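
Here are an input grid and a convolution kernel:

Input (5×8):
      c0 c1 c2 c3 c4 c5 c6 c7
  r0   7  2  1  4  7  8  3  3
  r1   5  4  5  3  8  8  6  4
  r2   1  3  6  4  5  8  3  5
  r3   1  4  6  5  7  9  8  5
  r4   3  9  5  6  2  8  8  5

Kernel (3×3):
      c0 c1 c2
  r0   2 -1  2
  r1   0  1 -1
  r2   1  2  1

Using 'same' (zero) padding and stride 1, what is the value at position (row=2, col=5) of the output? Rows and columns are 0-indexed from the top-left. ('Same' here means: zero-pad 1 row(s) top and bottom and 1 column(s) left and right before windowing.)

The receptive field on the zero-padded input at this output position is [8 8 6 / 5 8 3 / 7 9 8]. Elementwise product with the kernel and sum: 8·2 + 8·-1 + 6·2 + 8·1 + 3·-1 + 7·1 + 9·2 + 8·1.

58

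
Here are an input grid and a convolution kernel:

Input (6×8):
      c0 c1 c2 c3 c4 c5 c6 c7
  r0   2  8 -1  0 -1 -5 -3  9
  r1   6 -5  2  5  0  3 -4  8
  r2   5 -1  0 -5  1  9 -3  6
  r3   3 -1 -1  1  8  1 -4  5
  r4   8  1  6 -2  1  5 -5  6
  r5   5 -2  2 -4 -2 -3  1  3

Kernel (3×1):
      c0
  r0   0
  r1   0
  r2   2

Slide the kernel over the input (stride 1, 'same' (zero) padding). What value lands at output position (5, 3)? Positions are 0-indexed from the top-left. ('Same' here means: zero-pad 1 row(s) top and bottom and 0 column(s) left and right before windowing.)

0

The receptive field on the zero-padded input at this output position is [-2 / -4 / 0]. Elementwise product with the kernel and sum: 0·2.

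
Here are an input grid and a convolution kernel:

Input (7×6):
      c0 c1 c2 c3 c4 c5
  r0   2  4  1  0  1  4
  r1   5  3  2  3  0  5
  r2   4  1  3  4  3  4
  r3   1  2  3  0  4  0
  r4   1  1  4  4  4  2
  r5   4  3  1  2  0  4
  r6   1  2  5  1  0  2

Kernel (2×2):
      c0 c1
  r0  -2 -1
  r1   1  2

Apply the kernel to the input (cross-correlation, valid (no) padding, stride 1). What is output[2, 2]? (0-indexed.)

-7

The receptive field on the input at this output position is [3 4 / 3 0]. Elementwise product with the kernel and sum: 3·-2 + 4·-1 + 3·1 + 0·2.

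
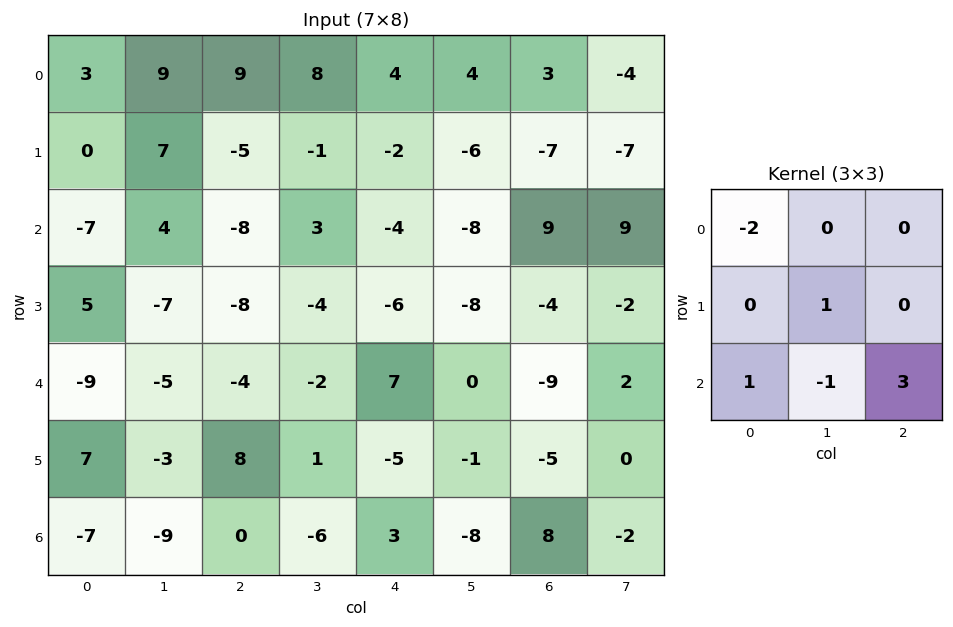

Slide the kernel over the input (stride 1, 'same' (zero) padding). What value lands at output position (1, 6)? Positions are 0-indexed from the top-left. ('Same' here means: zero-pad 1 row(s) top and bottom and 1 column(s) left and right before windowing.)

The receptive field on the zero-padded input at this output position is [4 3 -4 / -6 -7 -7 / -8 9 9]. Elementwise product with the kernel and sum: 4·-2 + -7·1 + -8·1 + 9·-1 + 9·3.

-5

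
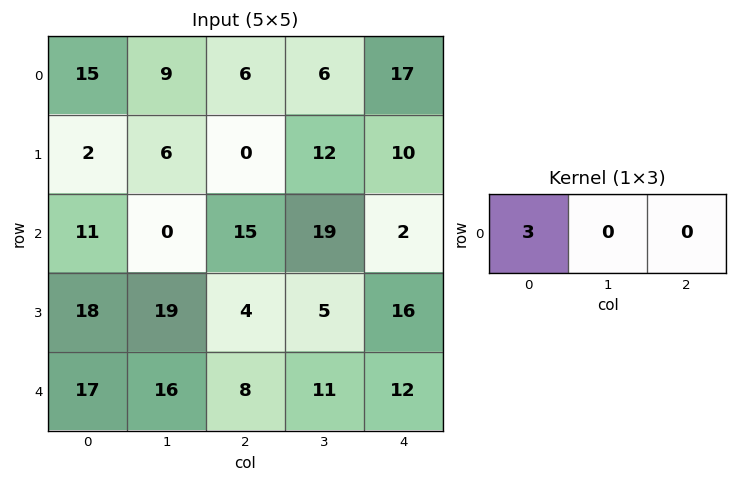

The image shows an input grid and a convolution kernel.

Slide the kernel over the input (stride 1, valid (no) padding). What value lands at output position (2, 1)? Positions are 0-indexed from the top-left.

The receptive field on the input at this output position is [0 15 19]. Elementwise product with the kernel and sum: 0·3.

0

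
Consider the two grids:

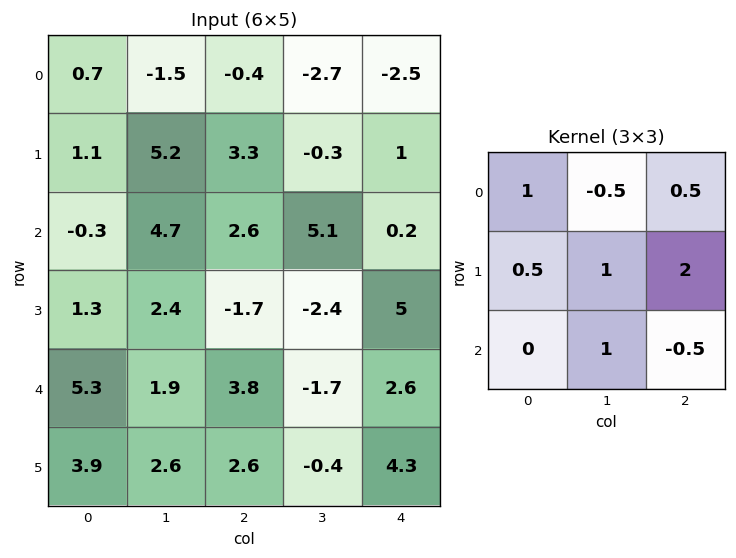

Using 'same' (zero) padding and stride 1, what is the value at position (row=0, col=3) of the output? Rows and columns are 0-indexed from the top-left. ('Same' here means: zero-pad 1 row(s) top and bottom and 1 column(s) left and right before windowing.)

The receptive field on the zero-padded input at this output position is [0 0 0 / -0.4 -2.7 -2.5 / 3.3 -0.3 1]. Elementwise product with the kernel and sum: 0·1 + 0·-0.5 + 0·0.5 + -0.4·0.5 + -2.7·1 + -2.5·2 + -0.3·1 + 1·-0.5.

-8.7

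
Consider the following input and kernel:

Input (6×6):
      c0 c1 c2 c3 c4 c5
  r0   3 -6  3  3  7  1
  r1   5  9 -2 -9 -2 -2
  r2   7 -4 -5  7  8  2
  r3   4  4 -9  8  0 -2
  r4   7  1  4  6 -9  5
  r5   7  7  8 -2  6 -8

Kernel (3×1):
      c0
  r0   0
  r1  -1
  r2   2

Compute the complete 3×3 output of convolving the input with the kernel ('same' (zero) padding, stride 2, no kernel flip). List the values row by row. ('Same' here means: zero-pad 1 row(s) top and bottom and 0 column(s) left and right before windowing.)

Output[0,0]: The receptive field on the zero-padded input at this output position is [0 / 3 / 5]. Elementwise product with the kernel and sum: 3·-1 + 5·2.

7 -7 -11
1 -13 -8
7 12 21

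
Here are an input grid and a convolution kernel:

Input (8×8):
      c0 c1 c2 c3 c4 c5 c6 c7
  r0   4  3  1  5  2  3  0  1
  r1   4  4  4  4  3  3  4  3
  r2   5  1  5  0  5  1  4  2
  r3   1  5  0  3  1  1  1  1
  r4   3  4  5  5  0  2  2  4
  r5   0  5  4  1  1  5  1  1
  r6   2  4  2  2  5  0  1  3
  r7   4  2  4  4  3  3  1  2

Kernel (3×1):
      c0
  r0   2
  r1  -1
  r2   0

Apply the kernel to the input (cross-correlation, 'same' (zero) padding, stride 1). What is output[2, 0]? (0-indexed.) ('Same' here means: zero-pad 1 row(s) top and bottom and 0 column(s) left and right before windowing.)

The receptive field on the zero-padded input at this output position is [4 / 5 / 1]. Elementwise product with the kernel and sum: 4·2 + 5·-1.

3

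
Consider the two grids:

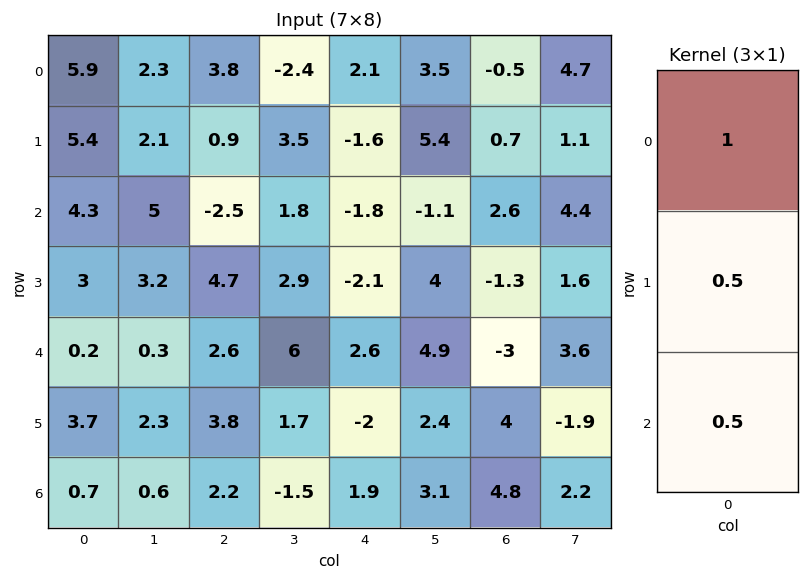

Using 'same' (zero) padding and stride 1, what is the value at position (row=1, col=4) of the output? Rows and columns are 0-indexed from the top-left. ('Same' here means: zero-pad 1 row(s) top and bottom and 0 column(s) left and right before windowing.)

The receptive field on the zero-padded input at this output position is [2.1 / -1.6 / -1.8]. Elementwise product with the kernel and sum: 2.1·1 + -1.6·0.5 + -1.8·0.5.

0.4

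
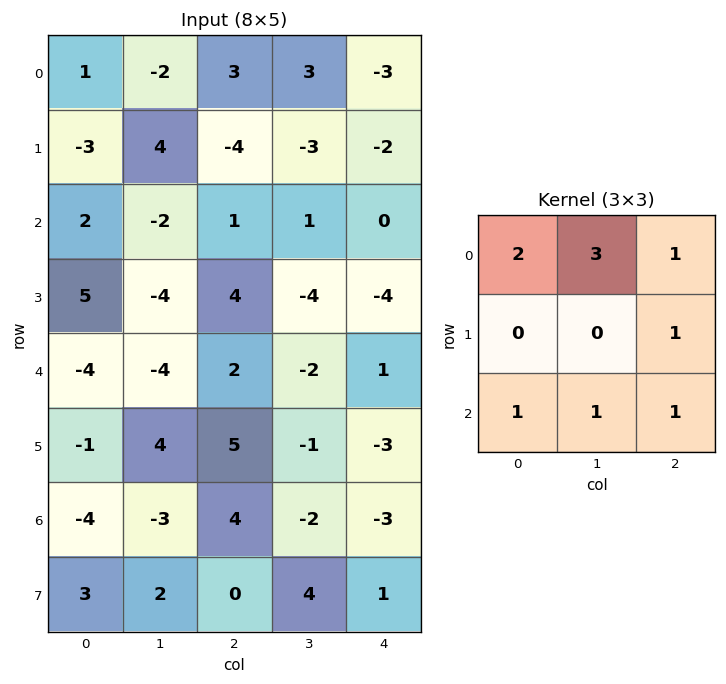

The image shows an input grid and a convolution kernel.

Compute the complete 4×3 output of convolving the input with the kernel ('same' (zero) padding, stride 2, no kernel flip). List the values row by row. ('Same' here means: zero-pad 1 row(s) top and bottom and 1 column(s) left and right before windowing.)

Output[0,0]: The receptive field on the zero-padded input at this output position is [0 0 0 / 0 1 -2 / 0 -3 4]. Elementwise product with the kernel and sum: 0·2 + 0·3 + 0·1 + -2·1 + 0·1 + -3·1 + 4·1.

-1 0 -5
-6 -10 -20
10 6 -24
3 26 -6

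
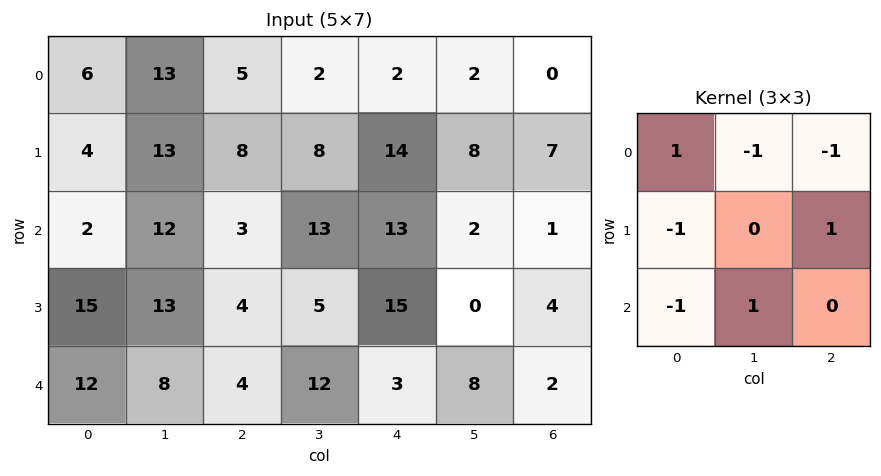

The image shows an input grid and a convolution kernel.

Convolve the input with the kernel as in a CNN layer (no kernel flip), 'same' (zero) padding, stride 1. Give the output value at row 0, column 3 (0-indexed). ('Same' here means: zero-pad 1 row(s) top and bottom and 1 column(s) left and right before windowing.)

-3

The receptive field on the zero-padded input at this output position is [0 0 0 / 5 2 2 / 8 8 14]. Elementwise product with the kernel and sum: 0·1 + 0·-1 + 0·-1 + 5·-1 + 2·1 + 8·-1 + 8·1.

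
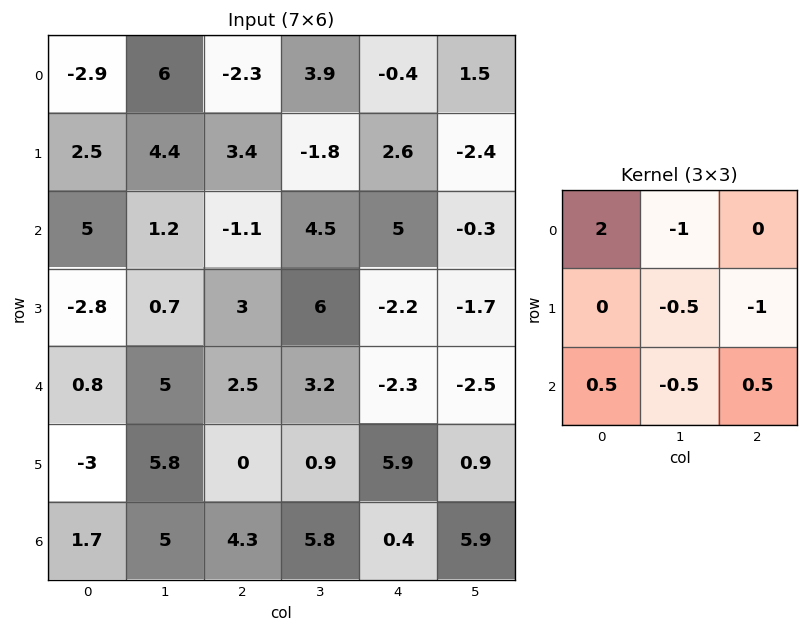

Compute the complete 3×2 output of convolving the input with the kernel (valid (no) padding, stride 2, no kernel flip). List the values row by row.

Output[0,0]: The receptive field on the input at this output position is [-2.9 6 -2.3 / 2.5 4.4 3.4 / 5 1.2 -1.1]. Elementwise product with the kernel and sum: -2.9·2 + 6·-1 + 4.4·-0.5 + 3.4·-1 + 5·0.5 + 1.2·-0.5 + -1.1·0.5.

-16.05 -10.5
4.6 -9
-5.8 -5.1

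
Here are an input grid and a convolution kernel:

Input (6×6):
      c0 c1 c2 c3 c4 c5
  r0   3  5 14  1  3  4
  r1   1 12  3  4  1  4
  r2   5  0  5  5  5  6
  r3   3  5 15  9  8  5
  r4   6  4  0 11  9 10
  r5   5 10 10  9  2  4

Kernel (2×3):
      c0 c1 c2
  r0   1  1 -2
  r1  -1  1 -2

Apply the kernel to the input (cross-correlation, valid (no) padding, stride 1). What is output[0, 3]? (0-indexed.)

The receptive field on the input at this output position is [1 3 4 / 4 1 4]. Elementwise product with the kernel and sum: 1·1 + 3·1 + 4·-2 + 4·-1 + 1·1 + 4·-2.

-15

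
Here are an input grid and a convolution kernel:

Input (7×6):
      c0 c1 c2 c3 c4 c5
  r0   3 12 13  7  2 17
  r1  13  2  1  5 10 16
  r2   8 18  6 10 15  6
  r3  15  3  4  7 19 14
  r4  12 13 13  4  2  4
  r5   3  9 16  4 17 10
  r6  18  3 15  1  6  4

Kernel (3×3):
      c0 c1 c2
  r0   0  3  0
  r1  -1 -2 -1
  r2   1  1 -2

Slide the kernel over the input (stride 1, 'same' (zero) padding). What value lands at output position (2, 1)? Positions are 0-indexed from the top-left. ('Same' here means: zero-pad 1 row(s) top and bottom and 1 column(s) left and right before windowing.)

-34

The receptive field on the zero-padded input at this output position is [13 2 1 / 8 18 6 / 15 3 4]. Elementwise product with the kernel and sum: 2·3 + 8·-1 + 18·-2 + 6·-1 + 15·1 + 3·1 + 4·-2.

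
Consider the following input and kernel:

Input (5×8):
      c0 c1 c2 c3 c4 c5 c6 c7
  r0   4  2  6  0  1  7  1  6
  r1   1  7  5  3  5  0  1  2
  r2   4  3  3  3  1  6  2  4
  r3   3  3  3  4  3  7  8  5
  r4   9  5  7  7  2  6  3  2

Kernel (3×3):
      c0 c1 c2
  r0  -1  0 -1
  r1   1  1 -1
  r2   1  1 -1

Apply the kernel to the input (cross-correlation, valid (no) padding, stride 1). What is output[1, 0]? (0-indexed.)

1

The receptive field on the input at this output position is [1 7 5 / 4 3 3 / 3 3 3]. Elementwise product with the kernel and sum: 1·-1 + 5·-1 + 4·1 + 3·1 + 3·-1 + 3·1 + 3·1 + 3·-1.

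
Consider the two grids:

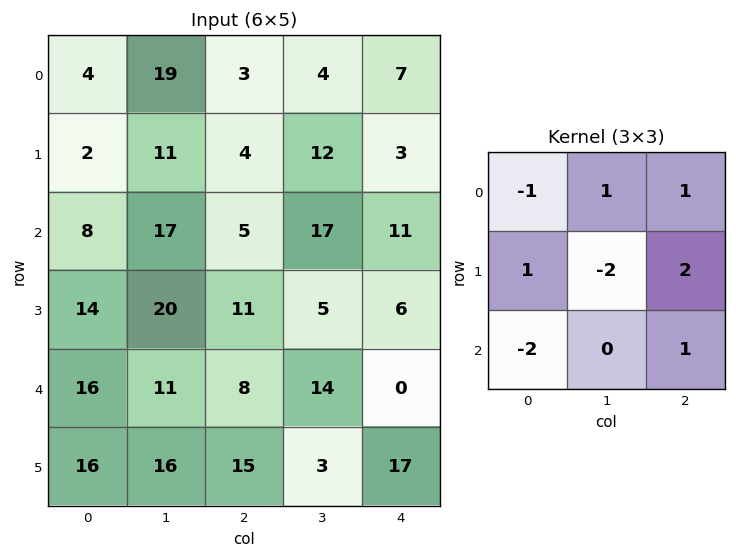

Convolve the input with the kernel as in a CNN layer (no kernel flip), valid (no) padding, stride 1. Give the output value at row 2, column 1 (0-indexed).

The receptive field on the input at this output position is [17 5 17 / 20 11 5 / 11 8 14]. Elementwise product with the kernel and sum: 17·-1 + 5·1 + 17·1 + 20·1 + 11·-2 + 5·2 + 11·-2 + 14·1.

5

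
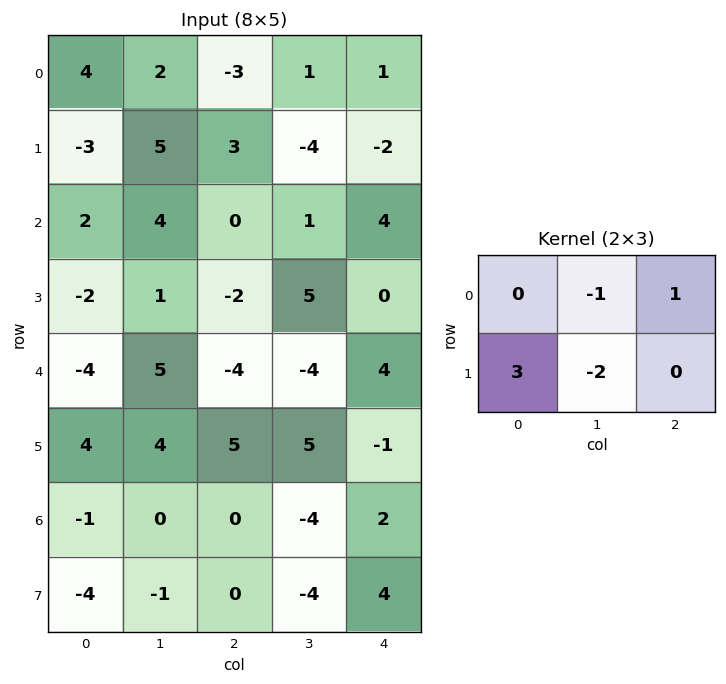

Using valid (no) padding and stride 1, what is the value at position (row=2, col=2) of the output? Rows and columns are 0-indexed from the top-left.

The receptive field on the input at this output position is [0 1 4 / -2 5 0]. Elementwise product with the kernel and sum: 1·-1 + 4·1 + -2·3 + 5·-2.

-13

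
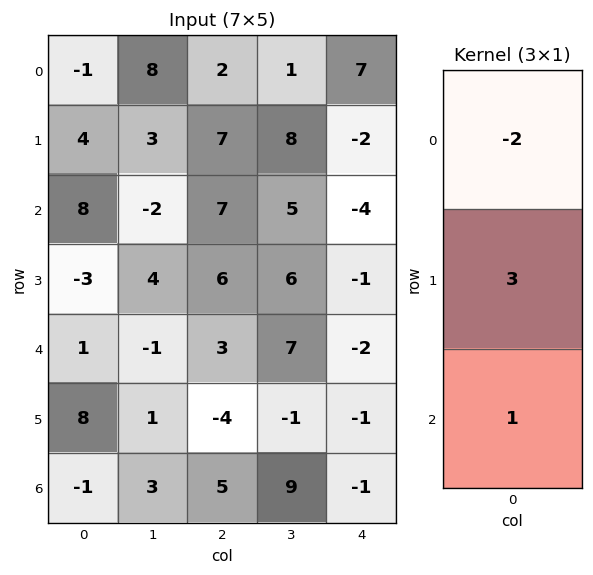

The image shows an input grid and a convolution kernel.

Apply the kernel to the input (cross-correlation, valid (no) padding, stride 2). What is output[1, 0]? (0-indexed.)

-24

The receptive field on the input at this output position is [8 / -3 / 1]. Elementwise product with the kernel and sum: 8·-2 + -3·3 + 1·1.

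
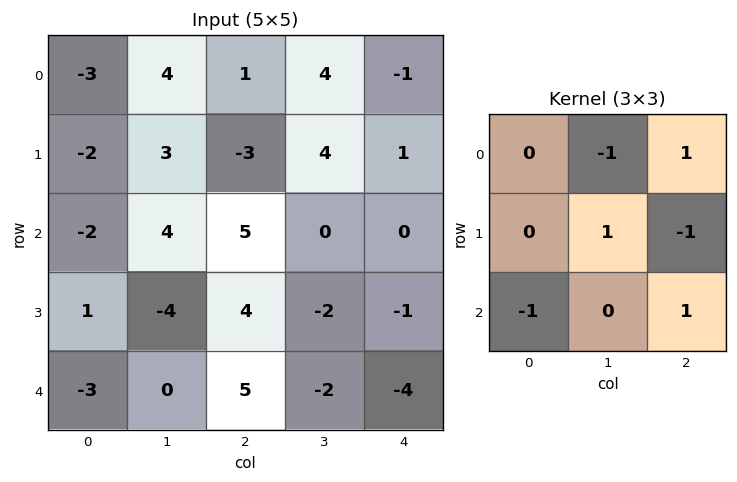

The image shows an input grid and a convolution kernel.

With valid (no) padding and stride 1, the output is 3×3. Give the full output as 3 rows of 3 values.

10 -8 -7
-4 14 -8
1 -1 -10

Output[0,0]: The receptive field on the input at this output position is [-3 4 1 / -2 3 -3 / -2 4 5]. Elementwise product with the kernel and sum: 4·-1 + 1·1 + 3·1 + -3·-1 + -2·-1 + 5·1.
Output[0,1]: The receptive field on the input at this output position is [4 1 4 / 3 -3 4 / 4 5 0]. Elementwise product with the kernel and sum: 1·-1 + 4·1 + -3·1 + 4·-1 + 4·-1 + 0·1.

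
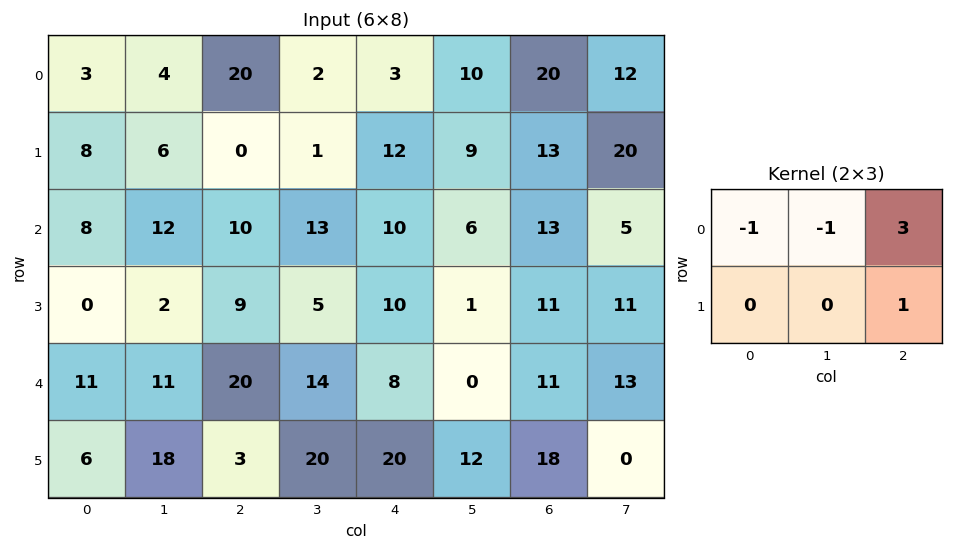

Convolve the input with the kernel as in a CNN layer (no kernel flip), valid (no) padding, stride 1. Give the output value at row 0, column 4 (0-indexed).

60

The receptive field on the input at this output position is [3 10 20 / 12 9 13]. Elementwise product with the kernel and sum: 3·-1 + 10·-1 + 20·3 + 13·1.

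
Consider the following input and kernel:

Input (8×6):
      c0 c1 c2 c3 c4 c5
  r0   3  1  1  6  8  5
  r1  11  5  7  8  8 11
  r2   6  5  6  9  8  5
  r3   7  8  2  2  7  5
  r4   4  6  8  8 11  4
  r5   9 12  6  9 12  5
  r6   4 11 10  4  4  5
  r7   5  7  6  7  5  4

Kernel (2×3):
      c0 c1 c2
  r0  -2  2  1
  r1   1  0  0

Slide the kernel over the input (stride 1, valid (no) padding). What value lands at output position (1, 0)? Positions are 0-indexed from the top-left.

The receptive field on the input at this output position is [11 5 7 / 6 5 6]. Elementwise product with the kernel and sum: 11·-2 + 5·2 + 7·1 + 6·1.

1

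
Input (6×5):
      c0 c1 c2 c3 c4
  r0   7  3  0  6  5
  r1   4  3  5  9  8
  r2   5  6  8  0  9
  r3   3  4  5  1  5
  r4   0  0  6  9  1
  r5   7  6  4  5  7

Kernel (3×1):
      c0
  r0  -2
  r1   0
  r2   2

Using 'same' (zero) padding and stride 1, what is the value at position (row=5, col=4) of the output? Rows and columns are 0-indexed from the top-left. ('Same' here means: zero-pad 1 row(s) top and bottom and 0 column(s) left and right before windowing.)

-2

The receptive field on the zero-padded input at this output position is [1 / 7 / 0]. Elementwise product with the kernel and sum: 1·-2 + 0·2.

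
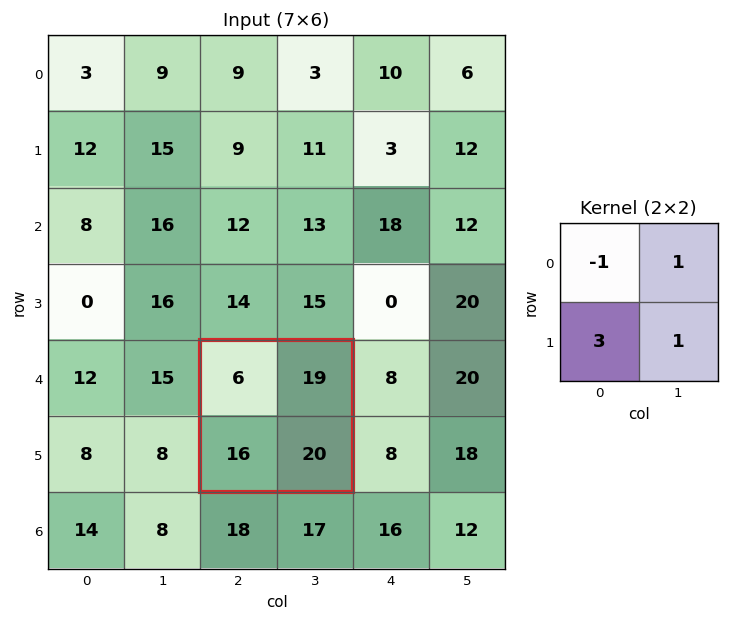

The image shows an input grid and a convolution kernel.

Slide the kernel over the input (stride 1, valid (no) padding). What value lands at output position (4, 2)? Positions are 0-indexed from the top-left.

81

The receptive field on the input at this output position is [6 19 / 16 20]. Elementwise product with the kernel and sum: 6·-1 + 19·1 + 16·3 + 20·1.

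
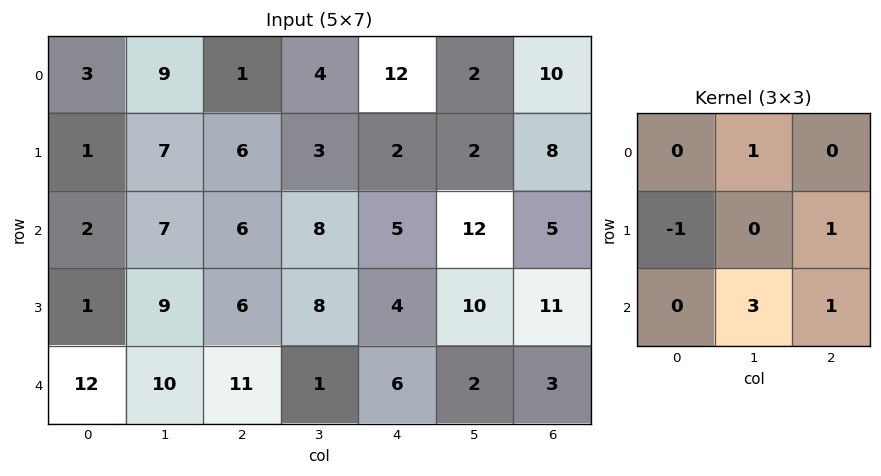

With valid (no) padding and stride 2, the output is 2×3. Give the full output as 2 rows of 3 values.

Output[0,0]: The receptive field on the input at this output position is [3 9 1 / 1 7 6 / 2 7 6]. Elementwise product with the kernel and sum: 9·1 + 1·-1 + 6·1 + 7·3 + 6·1.

41 29 49
53 15 28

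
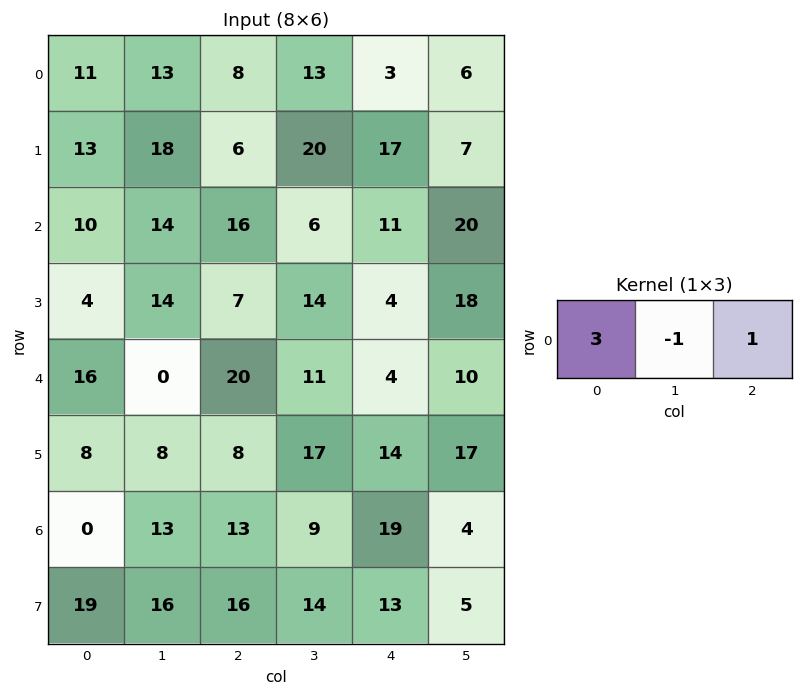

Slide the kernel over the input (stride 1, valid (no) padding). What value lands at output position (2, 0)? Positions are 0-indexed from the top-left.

The receptive field on the input at this output position is [10 14 16]. Elementwise product with the kernel and sum: 10·3 + 14·-1 + 16·1.

32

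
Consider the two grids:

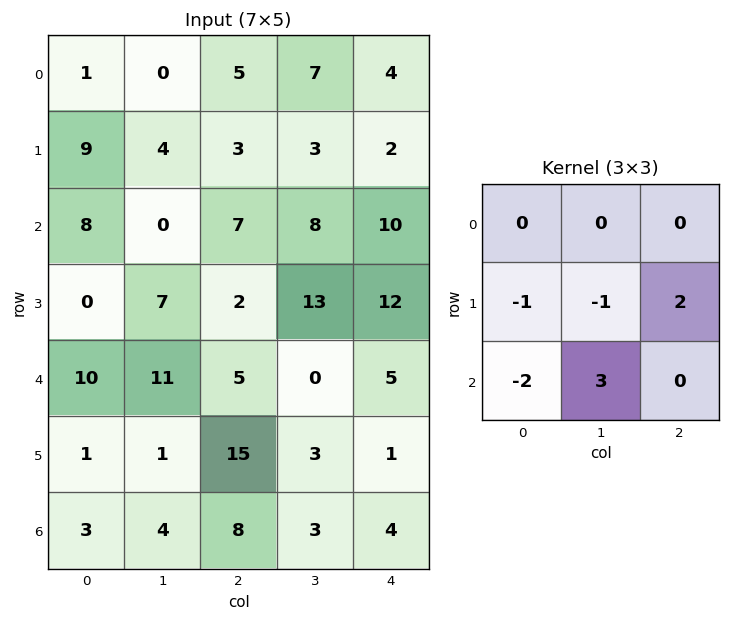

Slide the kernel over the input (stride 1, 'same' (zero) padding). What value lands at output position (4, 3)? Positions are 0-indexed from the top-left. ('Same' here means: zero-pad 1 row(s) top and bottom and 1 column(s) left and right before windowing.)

-16

The receptive field on the zero-padded input at this output position is [2 13 12 / 5 0 5 / 15 3 1]. Elementwise product with the kernel and sum: 5·-1 + 0·-1 + 5·2 + 15·-2 + 3·3.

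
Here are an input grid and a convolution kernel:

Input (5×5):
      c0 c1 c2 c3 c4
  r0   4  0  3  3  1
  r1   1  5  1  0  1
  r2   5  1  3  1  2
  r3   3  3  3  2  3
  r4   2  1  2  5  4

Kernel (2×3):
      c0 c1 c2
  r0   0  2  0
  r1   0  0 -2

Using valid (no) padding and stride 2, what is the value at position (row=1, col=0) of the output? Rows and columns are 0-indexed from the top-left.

-4

The receptive field on the input at this output position is [5 1 3 / 3 3 3]. Elementwise product with the kernel and sum: 1·2 + 3·-2.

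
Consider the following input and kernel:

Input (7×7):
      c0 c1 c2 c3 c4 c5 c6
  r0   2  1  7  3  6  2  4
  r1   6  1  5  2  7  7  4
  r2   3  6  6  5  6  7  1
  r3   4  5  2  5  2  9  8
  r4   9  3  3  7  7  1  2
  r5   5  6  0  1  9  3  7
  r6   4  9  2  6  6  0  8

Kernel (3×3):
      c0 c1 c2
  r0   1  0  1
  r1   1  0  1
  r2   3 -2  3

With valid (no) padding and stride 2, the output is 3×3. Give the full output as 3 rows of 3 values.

35 51 28
45 32 42
17 31 67

Output[0,0]: The receptive field on the input at this output position is [2 1 7 / 6 1 5 / 3 6 6]. Elementwise product with the kernel and sum: 2·1 + 7·1 + 6·1 + 5·1 + 3·3 + 6·-2 + 6·3.
Output[0,1]: The receptive field on the input at this output position is [7 3 6 / 5 2 7 / 6 5 6]. Elementwise product with the kernel and sum: 7·1 + 6·1 + 5·1 + 7·1 + 6·3 + 5·-2 + 6·3.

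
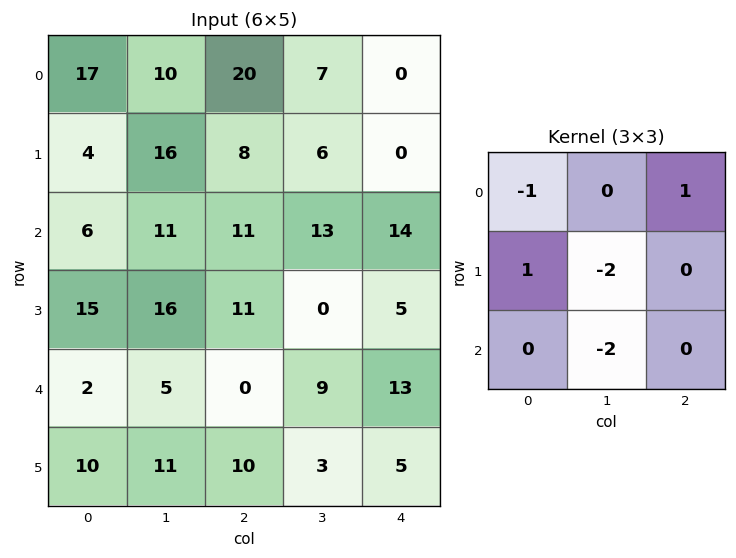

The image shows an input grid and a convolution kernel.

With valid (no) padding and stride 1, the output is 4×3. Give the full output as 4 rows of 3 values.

-47 -25 -50
-44 -43 -23
-22 -4 -4
-34 -31 -30

Output[0,0]: The receptive field on the input at this output position is [17 10 20 / 4 16 8 / 6 11 11]. Elementwise product with the kernel and sum: 17·-1 + 20·1 + 4·1 + 16·-2 + 11·-2.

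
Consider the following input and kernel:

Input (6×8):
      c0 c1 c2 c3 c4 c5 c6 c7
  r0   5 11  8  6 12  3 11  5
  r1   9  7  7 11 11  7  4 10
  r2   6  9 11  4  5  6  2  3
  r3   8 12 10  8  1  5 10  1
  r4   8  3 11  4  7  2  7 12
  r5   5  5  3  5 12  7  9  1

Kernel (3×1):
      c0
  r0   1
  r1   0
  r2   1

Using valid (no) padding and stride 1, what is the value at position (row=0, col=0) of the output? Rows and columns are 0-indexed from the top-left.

The receptive field on the input at this output position is [5 / 9 / 6]. Elementwise product with the kernel and sum: 5·1 + 6·1.

11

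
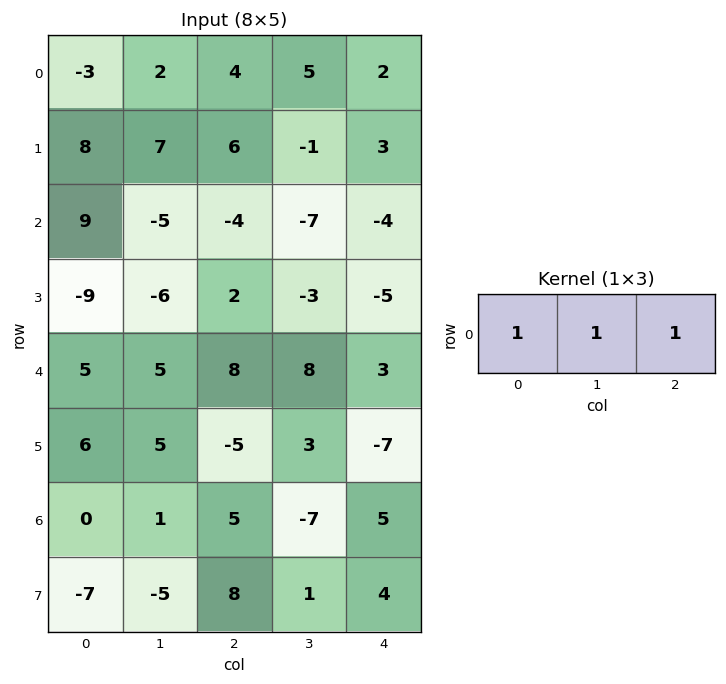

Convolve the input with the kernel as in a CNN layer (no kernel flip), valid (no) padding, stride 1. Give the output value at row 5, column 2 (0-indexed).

The receptive field on the input at this output position is [-5 3 -7]. Elementwise product with the kernel and sum: -5·1 + 3·1 + -7·1.

-9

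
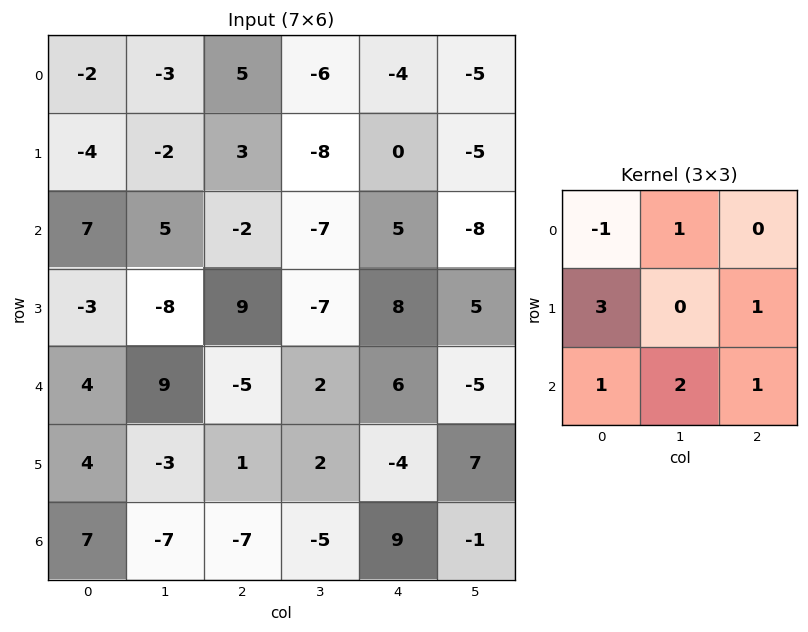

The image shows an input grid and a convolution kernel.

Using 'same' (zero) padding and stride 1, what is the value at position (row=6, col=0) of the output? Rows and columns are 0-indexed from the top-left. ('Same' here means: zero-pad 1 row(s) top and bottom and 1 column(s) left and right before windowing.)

The receptive field on the zero-padded input at this output position is [0 4 -3 / 0 7 -7 / 0 0 0]. Elementwise product with the kernel and sum: 0·-1 + 4·1 + 0·3 + -7·1 + 0·1 + 0·2 + 0·1.

-3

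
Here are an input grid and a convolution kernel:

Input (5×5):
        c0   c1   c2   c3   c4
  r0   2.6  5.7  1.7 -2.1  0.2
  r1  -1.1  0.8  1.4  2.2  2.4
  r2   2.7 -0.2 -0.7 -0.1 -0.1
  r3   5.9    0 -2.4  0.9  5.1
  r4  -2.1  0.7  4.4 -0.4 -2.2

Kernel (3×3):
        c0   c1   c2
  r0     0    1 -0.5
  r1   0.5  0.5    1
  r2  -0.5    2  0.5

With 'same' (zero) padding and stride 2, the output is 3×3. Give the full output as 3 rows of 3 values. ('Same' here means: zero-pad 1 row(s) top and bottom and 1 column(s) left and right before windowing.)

Output[0,0]: The receptive field on the zero-padded input at this output position is [0 0 0 / 0 2.6 5.7 / 0 -1.1 0.8]. Elementwise product with the kernel and sum: 0·1 + 0·-0.5 + 0·0.5 + 2.6·0.5 + 5.7·1 + 0·-0.5 + -1.1·2 + 0.8·0.5.
Output[0,1]: The receptive field on the zero-padded input at this output position is [0 0 0 / 5.7 1.7 -2.1 / 0.8 1.4 2.2]. Elementwise product with the kernel and sum: 0·1 + 0·-0.5 + 5.7·0.5 + 1.7·0.5 + -2.1·1 + 0.8·-0.5 + 1.4·2 + 2.2·0.5.

5.2 5.1 2.75
11.45 -4.6 12.05
5.55 -0.7 3.8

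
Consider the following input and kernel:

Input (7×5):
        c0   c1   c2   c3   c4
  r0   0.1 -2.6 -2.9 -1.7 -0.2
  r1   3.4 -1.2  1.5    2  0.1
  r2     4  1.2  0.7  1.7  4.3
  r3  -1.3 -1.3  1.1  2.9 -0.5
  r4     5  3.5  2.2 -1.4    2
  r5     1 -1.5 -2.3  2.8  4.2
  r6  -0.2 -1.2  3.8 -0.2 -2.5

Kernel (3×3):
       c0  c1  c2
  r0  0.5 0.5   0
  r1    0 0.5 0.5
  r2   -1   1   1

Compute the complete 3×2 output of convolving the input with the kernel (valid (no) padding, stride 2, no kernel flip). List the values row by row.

Output[0,0]: The receptive field on the input at this output position is [0.1 -2.6 -2.9 / 3.4 -1.2 1.5 / 4 1.2 0.7]. Elementwise product with the kernel and sum: 0.1·0.5 + -2.6·0.5 + -1.2·0.5 + 1.5·0.5 + 4·-1 + 1.2·1 + 0.7·1.
Output[0,1]: The receptive field on the input at this output position is [-2.9 -1.7 -0.2 / 1.5 2 0.1 / 0.7 1.7 4.3]. Elementwise product with the kernel and sum: -2.9·0.5 + -1.7·0.5 + 2·0.5 + 0.1·0.5 + 0.7·-1 + 1.7·1 + 4.3·1.

-3.2 4.05
3.2 0.8
5.15 -2.6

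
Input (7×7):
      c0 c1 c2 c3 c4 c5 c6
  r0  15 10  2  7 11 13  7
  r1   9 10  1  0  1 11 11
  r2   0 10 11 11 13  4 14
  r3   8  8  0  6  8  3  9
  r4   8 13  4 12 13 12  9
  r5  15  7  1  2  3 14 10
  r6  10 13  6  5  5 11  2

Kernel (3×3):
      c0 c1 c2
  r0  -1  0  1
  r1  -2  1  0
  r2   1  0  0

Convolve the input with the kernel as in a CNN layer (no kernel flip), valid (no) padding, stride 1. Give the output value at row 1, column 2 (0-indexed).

-11

The receptive field on the input at this output position is [1 0 1 / 11 11 13 / 0 6 8]. Elementwise product with the kernel and sum: 1·-1 + 1·1 + 11·-2 + 11·1 + 0·1.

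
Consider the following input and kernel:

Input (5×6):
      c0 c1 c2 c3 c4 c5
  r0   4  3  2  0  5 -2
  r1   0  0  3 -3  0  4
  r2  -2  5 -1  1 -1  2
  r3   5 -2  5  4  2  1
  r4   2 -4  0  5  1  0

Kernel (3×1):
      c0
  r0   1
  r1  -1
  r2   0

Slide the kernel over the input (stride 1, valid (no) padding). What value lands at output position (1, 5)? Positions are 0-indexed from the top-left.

2

The receptive field on the input at this output position is [4 / 2 / 1]. Elementwise product with the kernel and sum: 4·1 + 2·-1.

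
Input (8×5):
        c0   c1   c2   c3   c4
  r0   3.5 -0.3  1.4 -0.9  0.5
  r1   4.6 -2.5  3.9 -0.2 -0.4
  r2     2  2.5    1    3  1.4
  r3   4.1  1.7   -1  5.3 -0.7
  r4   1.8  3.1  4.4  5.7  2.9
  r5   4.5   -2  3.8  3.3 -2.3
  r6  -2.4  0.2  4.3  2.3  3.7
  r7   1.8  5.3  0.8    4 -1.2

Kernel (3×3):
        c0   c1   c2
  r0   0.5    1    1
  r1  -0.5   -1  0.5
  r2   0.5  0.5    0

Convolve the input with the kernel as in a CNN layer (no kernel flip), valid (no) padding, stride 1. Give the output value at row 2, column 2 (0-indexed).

The receptive field on the input at this output position is [1 3 1.4 / -1 5.3 -0.7 / 4.4 5.7 2.9]. Elementwise product with the kernel and sum: 1·0.5 + 3·1 + 1.4·1 + -1·-0.5 + 5.3·-1 + -0.7·0.5 + 4.4·0.5 + 5.7·0.5.

4.8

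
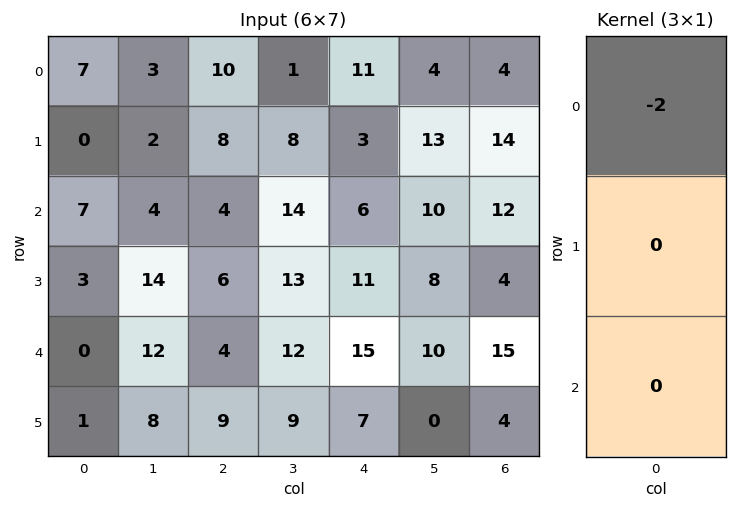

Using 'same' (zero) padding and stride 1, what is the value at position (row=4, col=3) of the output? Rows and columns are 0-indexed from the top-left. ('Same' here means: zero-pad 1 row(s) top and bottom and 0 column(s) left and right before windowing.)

The receptive field on the zero-padded input at this output position is [13 / 12 / 9]. Elementwise product with the kernel and sum: 13·-2.

-26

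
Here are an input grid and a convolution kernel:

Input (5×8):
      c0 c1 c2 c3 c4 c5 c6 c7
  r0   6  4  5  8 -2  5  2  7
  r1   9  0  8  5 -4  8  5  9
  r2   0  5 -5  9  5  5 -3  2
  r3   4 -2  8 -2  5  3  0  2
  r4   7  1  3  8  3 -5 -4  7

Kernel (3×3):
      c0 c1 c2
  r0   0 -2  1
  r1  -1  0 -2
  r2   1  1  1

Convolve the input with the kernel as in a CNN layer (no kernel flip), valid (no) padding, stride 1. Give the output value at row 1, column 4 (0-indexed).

-2

The receptive field on the input at this output position is [-4 8 5 / 5 5 -3 / 5 3 0]. Elementwise product with the kernel and sum: 8·-2 + 5·1 + 5·-1 + -3·-2 + 5·1 + 3·1 + 0·1.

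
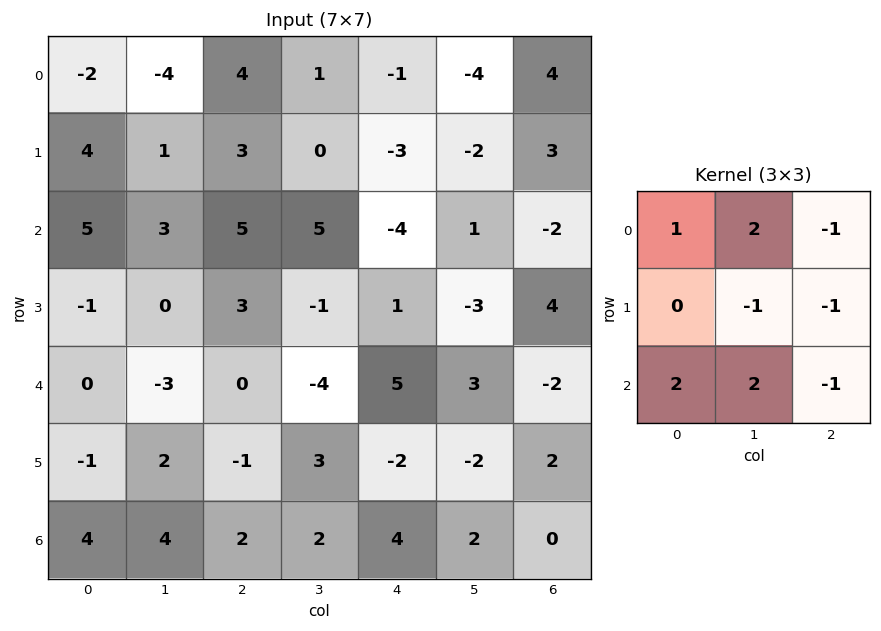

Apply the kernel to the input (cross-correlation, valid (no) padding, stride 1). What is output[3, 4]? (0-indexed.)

-20

The receptive field on the input at this output position is [1 -3 4 / 5 3 -2 / -2 -2 2]. Elementwise product with the kernel and sum: 1·1 + -3·2 + 4·-1 + 3·-1 + -2·-1 + -2·2 + -2·2 + 2·-1.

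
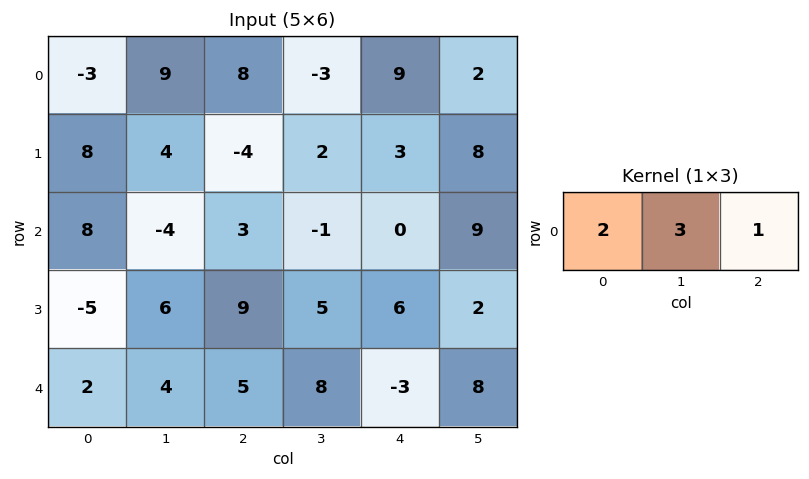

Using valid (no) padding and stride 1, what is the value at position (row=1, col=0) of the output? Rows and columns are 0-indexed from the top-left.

The receptive field on the input at this output position is [8 4 -4]. Elementwise product with the kernel and sum: 8·2 + 4·3 + -4·1.

24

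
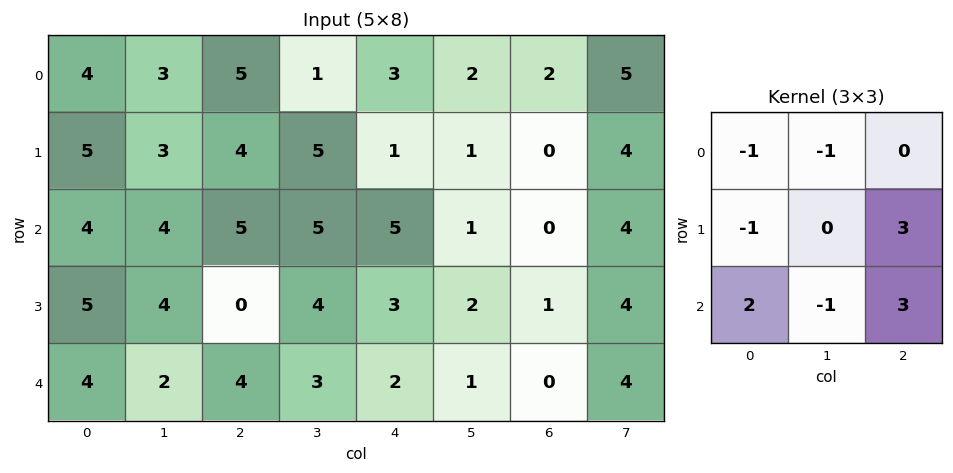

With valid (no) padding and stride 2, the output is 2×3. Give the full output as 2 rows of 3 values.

19 13 3
5 10 -3

Output[0,0]: The receptive field on the input at this output position is [4 3 5 / 5 3 4 / 4 4 5]. Elementwise product with the kernel and sum: 4·-1 + 3·-1 + 5·-1 + 4·3 + 4·2 + 4·-1 + 5·3.
Output[0,1]: The receptive field on the input at this output position is [5 1 3 / 4 5 1 / 5 5 5]. Elementwise product with the kernel and sum: 5·-1 + 1·-1 + 4·-1 + 1·3 + 5·2 + 5·-1 + 5·3.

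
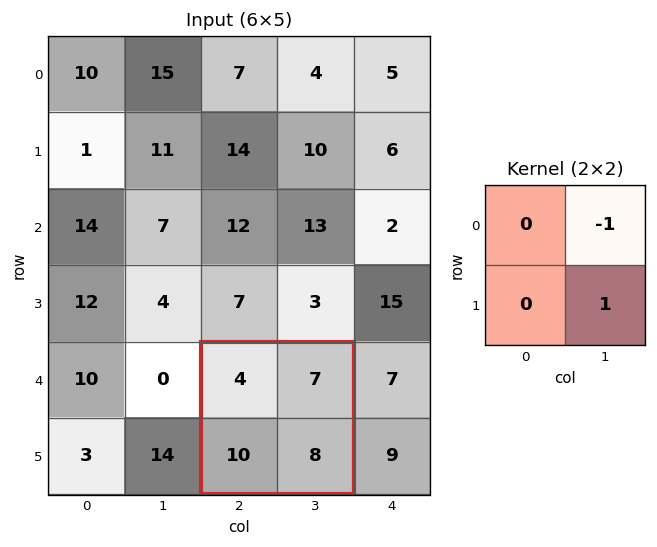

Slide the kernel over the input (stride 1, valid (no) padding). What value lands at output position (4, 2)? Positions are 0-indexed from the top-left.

The receptive field on the input at this output position is [4 7 / 10 8]. Elementwise product with the kernel and sum: 7·-1 + 8·1.

1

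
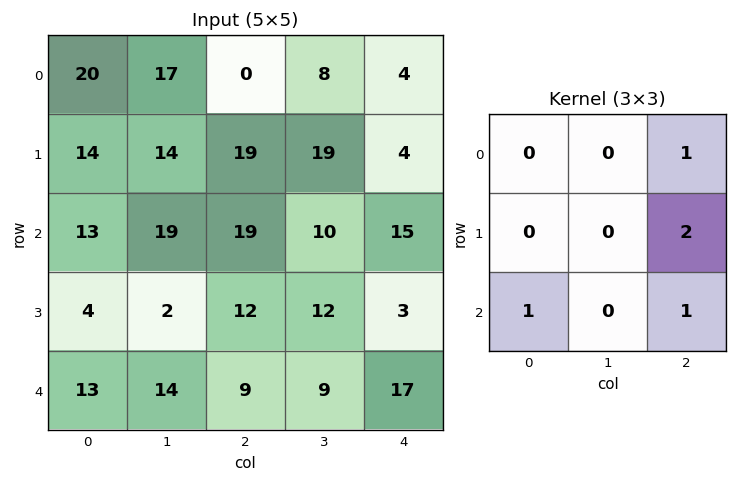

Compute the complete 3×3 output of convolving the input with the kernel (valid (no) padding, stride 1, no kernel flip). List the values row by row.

70 75 46
73 53 49
65 57 47

Output[0,0]: The receptive field on the input at this output position is [20 17 0 / 14 14 19 / 13 19 19]. Elementwise product with the kernel and sum: 0·1 + 19·2 + 13·1 + 19·1.
Output[0,1]: The receptive field on the input at this output position is [17 0 8 / 14 19 19 / 19 19 10]. Elementwise product with the kernel and sum: 8·1 + 19·2 + 19·1 + 10·1.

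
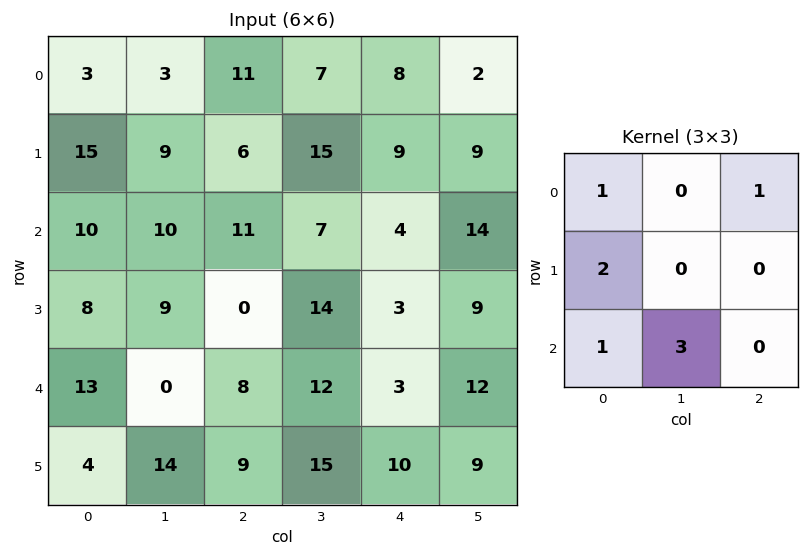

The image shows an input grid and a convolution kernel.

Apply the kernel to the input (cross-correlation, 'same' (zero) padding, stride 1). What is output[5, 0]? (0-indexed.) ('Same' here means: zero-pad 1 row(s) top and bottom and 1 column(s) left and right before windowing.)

0

The receptive field on the zero-padded input at this output position is [0 13 0 / 0 4 14 / 0 0 0]. Elementwise product with the kernel and sum: 0·1 + 0·1 + 0·2 + 0·1 + 0·3.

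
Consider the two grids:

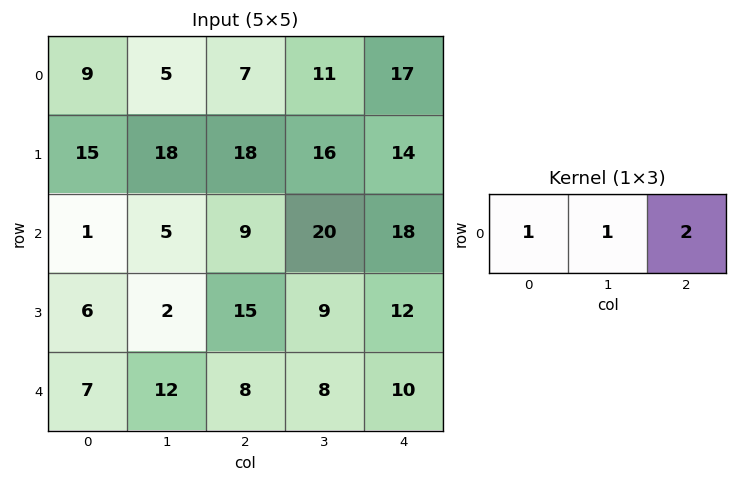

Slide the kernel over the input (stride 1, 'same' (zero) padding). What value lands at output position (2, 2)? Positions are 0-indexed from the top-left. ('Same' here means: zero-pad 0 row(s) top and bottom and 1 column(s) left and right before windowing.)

54

The receptive field on the zero-padded input at this output position is [5 9 20]. Elementwise product with the kernel and sum: 5·1 + 9·1 + 20·2.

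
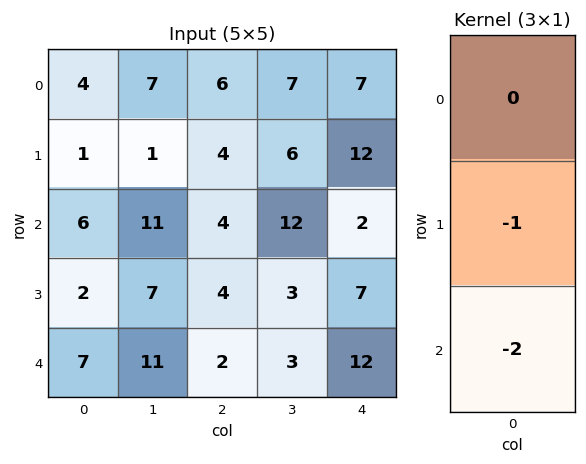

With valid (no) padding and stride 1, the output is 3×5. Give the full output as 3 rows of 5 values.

-13 -23 -12 -30 -16
-10 -25 -12 -18 -16
-16 -29 -8 -9 -31

Output[0,0]: The receptive field on the input at this output position is [4 / 1 / 6]. Elementwise product with the kernel and sum: 1·-1 + 6·-2.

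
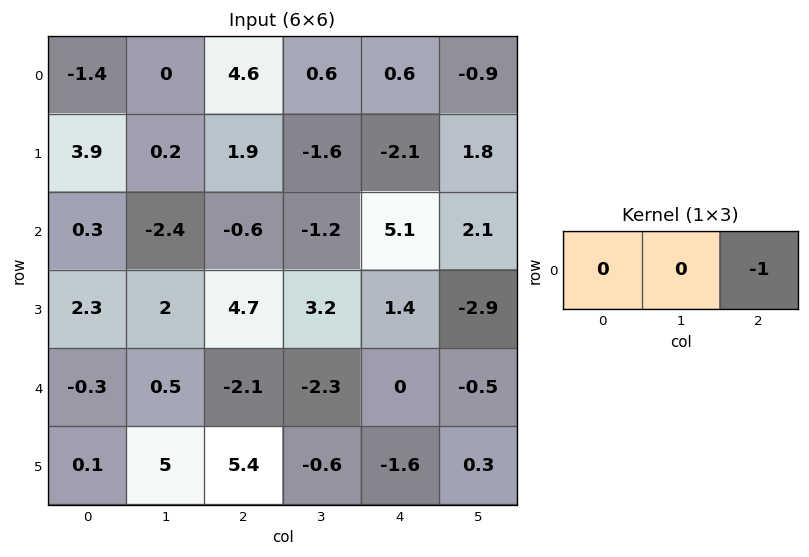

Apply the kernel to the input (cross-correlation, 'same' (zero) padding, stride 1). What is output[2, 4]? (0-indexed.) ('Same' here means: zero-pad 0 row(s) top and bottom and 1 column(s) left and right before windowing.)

-2.1

The receptive field on the zero-padded input at this output position is [-1.2 5.1 2.1]. Elementwise product with the kernel and sum: 2.1·-1.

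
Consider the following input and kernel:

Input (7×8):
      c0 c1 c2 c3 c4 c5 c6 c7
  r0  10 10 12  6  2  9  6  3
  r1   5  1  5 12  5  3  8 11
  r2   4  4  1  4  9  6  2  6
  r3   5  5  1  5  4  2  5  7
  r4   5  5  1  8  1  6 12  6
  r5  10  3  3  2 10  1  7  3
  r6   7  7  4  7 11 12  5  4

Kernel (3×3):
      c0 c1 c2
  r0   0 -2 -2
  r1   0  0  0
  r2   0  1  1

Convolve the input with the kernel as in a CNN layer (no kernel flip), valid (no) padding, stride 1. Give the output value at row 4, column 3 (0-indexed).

9

The receptive field on the input at this output position is [8 1 6 / 2 10 1 / 7 11 12]. Elementwise product with the kernel and sum: 1·-2 + 6·-2 + 11·1 + 12·1.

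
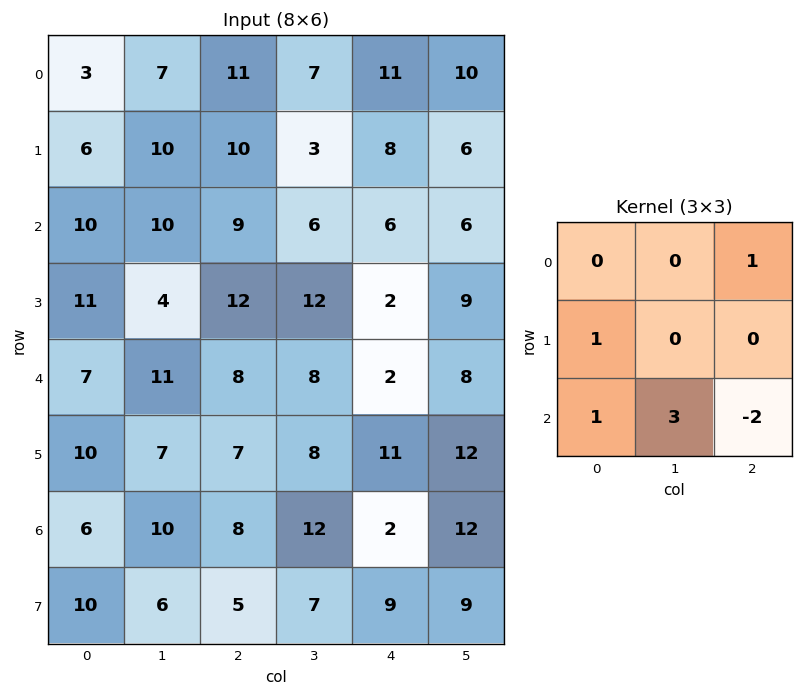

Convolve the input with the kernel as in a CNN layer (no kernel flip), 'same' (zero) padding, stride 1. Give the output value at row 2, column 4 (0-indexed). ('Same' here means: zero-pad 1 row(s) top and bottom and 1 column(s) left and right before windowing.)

12

The receptive field on the zero-padded input at this output position is [3 8 6 / 6 6 6 / 12 2 9]. Elementwise product with the kernel and sum: 6·1 + 6·1 + 12·1 + 2·3 + 9·-2.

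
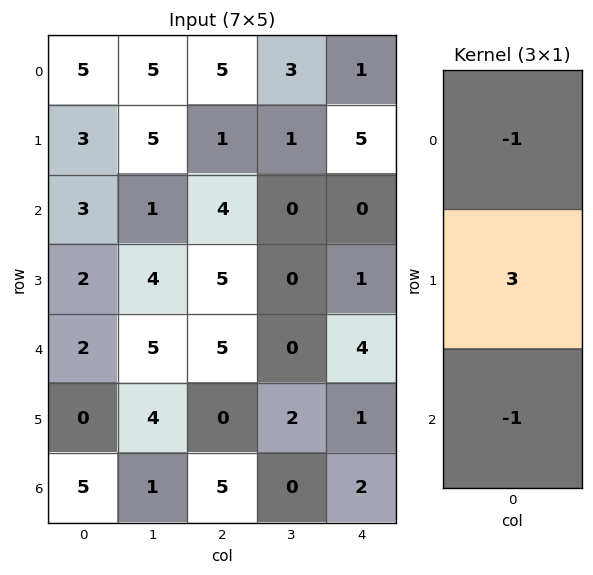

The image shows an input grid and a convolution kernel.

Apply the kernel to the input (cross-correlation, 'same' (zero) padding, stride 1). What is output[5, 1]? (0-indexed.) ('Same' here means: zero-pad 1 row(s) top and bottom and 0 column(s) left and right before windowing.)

The receptive field on the zero-padded input at this output position is [5 / 4 / 1]. Elementwise product with the kernel and sum: 5·-1 + 4·3 + 1·-1.

6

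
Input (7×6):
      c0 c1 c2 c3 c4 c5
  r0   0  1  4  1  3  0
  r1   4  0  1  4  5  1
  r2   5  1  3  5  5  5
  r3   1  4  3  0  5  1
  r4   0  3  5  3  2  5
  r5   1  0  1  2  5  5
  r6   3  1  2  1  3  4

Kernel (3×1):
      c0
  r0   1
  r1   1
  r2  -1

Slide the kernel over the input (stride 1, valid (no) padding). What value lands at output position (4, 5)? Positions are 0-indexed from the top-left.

6

The receptive field on the input at this output position is [5 / 5 / 4]. Elementwise product with the kernel and sum: 5·1 + 5·1 + 4·-1.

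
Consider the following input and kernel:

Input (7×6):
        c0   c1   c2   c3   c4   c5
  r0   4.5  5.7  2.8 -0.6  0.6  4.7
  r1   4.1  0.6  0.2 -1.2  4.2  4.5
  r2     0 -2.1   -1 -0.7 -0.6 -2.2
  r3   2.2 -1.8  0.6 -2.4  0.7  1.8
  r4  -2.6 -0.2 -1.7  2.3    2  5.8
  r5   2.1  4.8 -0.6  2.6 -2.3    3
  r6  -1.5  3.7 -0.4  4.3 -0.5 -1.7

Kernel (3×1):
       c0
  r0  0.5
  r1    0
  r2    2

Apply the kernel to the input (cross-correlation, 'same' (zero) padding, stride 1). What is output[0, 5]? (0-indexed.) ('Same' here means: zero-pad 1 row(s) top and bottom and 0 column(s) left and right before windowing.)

The receptive field on the zero-padded input at this output position is [0 / 4.7 / 4.5]. Elementwise product with the kernel and sum: 0·0.5 + 4.5·2.

9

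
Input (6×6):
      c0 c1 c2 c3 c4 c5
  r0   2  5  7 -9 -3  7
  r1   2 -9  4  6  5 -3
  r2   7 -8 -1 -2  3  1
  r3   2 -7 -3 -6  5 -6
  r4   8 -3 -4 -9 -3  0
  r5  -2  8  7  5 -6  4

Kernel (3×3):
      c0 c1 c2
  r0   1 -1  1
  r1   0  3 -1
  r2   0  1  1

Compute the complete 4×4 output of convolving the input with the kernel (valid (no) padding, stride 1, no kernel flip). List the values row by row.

-36 -8 27 23
-18 -17 -7 5
-11 -25 -31 14
16 -1 -17 -28

Output[0,0]: The receptive field on the input at this output position is [2 5 7 / 2 -9 4 / 7 -8 -1]. Elementwise product with the kernel and sum: 2·1 + 5·-1 + 7·1 + -9·3 + 4·-1 + -8·1 + -1·1.
Output[0,1]: The receptive field on the input at this output position is [5 7 -9 / -9 4 6 / -8 -1 -2]. Elementwise product with the kernel and sum: 5·1 + 7·-1 + -9·1 + 4·3 + 6·-1 + -1·1 + -2·1.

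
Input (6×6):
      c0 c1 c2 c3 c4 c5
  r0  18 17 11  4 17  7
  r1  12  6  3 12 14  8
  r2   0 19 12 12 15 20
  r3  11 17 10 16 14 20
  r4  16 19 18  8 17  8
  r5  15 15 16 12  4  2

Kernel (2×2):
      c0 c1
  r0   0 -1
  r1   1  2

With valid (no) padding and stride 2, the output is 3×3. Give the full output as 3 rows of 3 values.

Output[0,0]: The receptive field on the input at this output position is [18 17 / 12 6]. Elementwise product with the kernel and sum: 17·-1 + 12·1 + 6·2.

7 23 23
26 30 34
26 32 0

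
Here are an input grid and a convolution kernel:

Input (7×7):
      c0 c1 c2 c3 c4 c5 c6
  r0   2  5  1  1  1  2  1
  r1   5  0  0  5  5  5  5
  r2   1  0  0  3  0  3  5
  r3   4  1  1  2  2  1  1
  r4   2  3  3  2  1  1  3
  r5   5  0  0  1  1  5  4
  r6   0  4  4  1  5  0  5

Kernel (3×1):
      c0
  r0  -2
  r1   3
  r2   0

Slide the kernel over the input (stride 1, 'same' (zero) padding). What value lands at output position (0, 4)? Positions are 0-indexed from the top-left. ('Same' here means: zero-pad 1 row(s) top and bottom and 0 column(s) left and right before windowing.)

3

The receptive field on the zero-padded input at this output position is [0 / 1 / 5]. Elementwise product with the kernel and sum: 0·-2 + 1·3.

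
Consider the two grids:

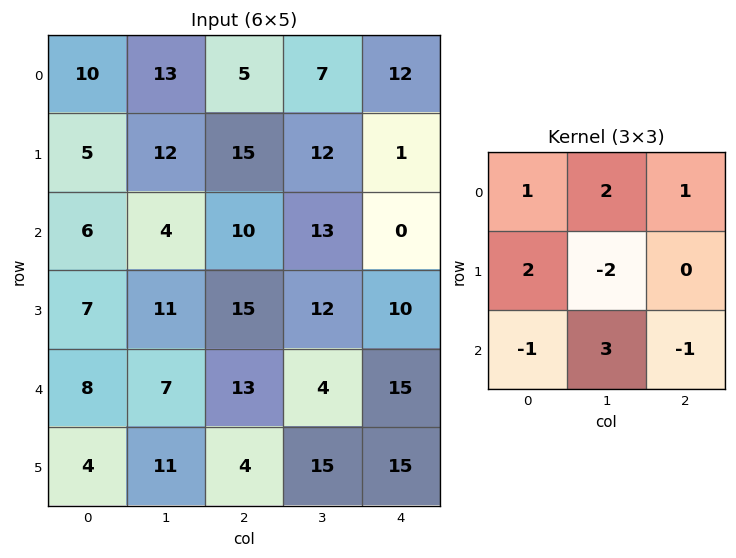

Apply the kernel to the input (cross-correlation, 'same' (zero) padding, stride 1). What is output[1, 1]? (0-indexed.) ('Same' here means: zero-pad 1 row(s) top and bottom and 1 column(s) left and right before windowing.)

The receptive field on the zero-padded input at this output position is [10 13 5 / 5 12 15 / 6 4 10]. Elementwise product with the kernel and sum: 10·1 + 13·2 + 5·1 + 5·2 + 12·-2 + 6·-1 + 4·3 + 10·-1.

23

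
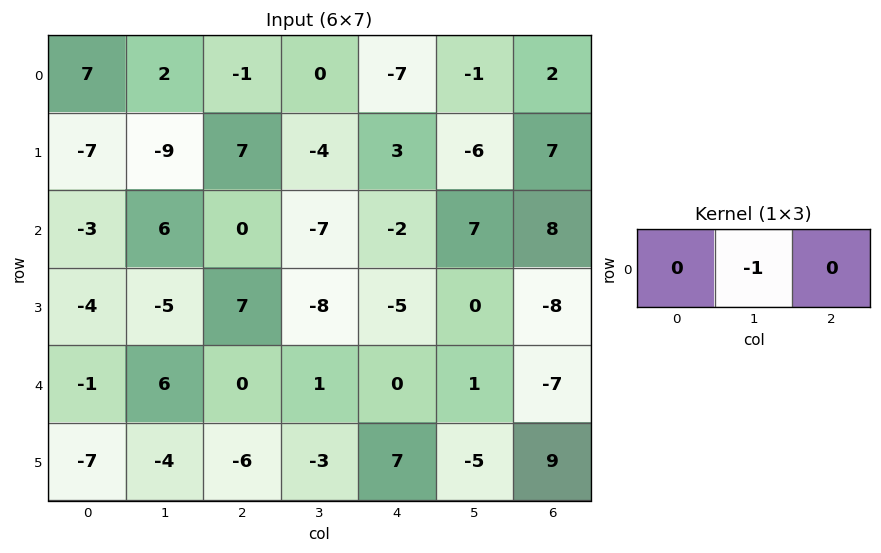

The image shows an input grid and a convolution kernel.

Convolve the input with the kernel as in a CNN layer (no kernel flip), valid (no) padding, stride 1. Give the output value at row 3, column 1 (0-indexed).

-7

The receptive field on the input at this output position is [-5 7 -8]. Elementwise product with the kernel and sum: 7·-1.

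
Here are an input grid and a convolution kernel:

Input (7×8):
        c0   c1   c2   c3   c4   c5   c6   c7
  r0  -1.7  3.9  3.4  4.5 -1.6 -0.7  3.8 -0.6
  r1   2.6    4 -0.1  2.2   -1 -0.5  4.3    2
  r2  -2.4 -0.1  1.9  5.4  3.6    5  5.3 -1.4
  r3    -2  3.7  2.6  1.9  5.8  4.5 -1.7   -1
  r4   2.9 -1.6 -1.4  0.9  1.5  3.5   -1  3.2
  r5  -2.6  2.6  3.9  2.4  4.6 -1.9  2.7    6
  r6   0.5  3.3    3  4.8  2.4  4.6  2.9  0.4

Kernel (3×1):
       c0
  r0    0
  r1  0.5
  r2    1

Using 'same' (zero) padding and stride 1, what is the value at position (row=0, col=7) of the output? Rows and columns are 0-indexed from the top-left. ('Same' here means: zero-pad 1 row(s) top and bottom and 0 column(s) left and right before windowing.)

The receptive field on the zero-padded input at this output position is [0 / -0.6 / 2]. Elementwise product with the kernel and sum: -0.6·0.5 + 2·1.

1.7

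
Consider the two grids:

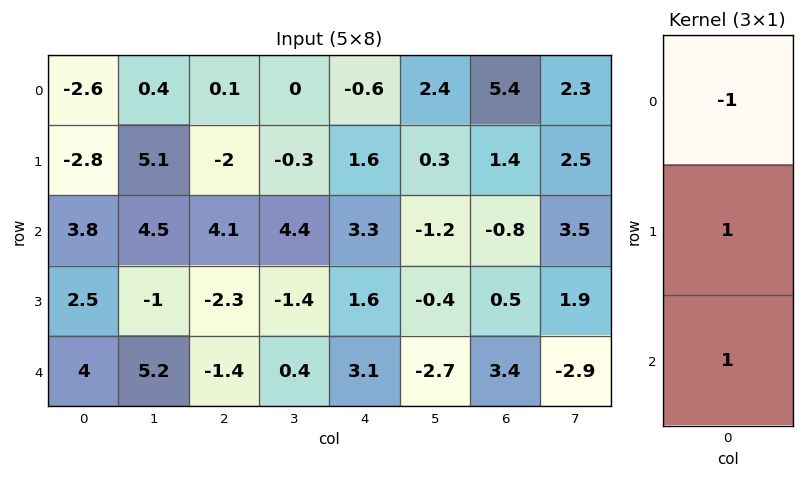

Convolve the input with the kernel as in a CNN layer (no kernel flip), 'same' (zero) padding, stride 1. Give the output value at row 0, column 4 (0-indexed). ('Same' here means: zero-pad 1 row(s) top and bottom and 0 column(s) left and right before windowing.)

1

The receptive field on the zero-padded input at this output position is [0 / -0.6 / 1.6]. Elementwise product with the kernel and sum: 0·-1 + -0.6·1 + 1.6·1.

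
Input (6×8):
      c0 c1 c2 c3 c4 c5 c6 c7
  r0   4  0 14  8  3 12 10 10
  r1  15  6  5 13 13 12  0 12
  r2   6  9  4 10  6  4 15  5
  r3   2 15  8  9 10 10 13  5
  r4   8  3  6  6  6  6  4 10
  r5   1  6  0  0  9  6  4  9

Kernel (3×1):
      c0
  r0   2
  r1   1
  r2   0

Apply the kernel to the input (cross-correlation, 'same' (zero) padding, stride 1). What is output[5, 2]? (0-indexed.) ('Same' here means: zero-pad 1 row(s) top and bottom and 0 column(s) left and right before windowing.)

12

The receptive field on the zero-padded input at this output position is [6 / 0 / 0]. Elementwise product with the kernel and sum: 6·2 + 0·1.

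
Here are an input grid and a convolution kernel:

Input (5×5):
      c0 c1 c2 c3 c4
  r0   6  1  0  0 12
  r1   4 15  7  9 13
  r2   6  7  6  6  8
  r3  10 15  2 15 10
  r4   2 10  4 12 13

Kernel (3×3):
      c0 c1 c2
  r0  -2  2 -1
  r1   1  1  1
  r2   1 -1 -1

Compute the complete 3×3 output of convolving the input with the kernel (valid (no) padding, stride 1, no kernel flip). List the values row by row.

9 24 9
27 -8 -12
11 18 -2

Output[0,0]: The receptive field on the input at this output position is [6 1 0 / 4 15 7 / 6 7 6]. Elementwise product with the kernel and sum: 6·-2 + 1·2 + 0·-1 + 4·1 + 15·1 + 7·1 + 6·1 + 7·-1 + 6·-1.
Output[0,1]: The receptive field on the input at this output position is [1 0 0 / 15 7 9 / 7 6 6]. Elementwise product with the kernel and sum: 1·-2 + 0·2 + 0·-1 + 15·1 + 7·1 + 9·1 + 7·1 + 6·-1 + 6·-1.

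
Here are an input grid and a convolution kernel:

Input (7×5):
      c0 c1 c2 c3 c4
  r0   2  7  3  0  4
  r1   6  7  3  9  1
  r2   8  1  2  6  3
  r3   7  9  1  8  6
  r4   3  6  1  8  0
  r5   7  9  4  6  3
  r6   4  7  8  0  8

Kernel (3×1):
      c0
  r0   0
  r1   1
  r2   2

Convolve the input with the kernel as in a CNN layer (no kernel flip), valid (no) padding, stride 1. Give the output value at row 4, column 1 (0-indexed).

The receptive field on the input at this output position is [6 / 9 / 7]. Elementwise product with the kernel and sum: 9·1 + 7·2.

23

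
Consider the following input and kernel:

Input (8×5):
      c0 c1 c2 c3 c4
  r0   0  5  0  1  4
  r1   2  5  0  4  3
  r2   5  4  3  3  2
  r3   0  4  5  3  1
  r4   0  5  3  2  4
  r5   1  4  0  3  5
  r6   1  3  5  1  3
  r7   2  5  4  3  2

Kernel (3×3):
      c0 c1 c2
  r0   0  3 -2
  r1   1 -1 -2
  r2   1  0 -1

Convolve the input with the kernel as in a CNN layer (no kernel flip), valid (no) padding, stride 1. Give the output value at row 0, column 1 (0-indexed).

The receptive field on the input at this output position is [5 0 1 / 5 0 4 / 4 3 3]. Elementwise product with the kernel and sum: 0·3 + 1·-2 + 5·1 + 0·-1 + 4·-2 + 4·1 + 3·-1.

-4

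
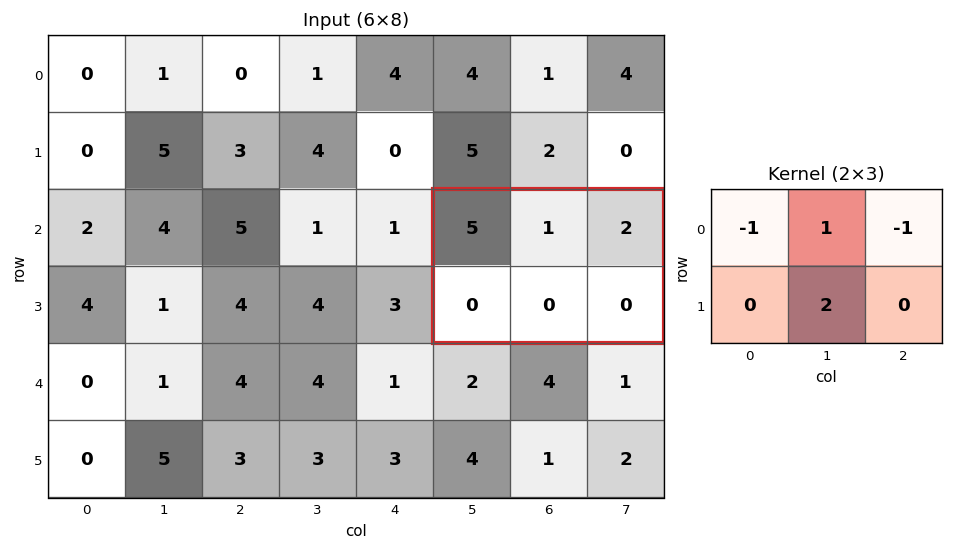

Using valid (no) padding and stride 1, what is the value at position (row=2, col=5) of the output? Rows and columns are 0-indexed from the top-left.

The receptive field on the input at this output position is [5 1 2 / 0 0 0]. Elementwise product with the kernel and sum: 5·-1 + 1·1 + 2·-1 + 0·2.

-6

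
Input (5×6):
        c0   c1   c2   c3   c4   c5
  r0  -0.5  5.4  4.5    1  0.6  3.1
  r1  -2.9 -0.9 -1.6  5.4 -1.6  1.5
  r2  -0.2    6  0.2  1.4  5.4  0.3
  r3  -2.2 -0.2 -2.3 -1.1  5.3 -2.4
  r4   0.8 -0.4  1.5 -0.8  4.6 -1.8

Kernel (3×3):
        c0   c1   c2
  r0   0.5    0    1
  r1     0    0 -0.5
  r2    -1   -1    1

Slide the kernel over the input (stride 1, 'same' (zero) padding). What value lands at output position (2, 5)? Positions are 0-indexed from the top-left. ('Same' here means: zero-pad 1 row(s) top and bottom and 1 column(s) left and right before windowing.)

The receptive field on the zero-padded input at this output position is [-1.6 1.5 0 / 5.4 0.3 0 / 5.3 -2.4 0]. Elementwise product with the kernel and sum: -1.6·0.5 + 0·1 + 0·-0.5 + 5.3·-1 + -2.4·-1 + 0·1.

-3.7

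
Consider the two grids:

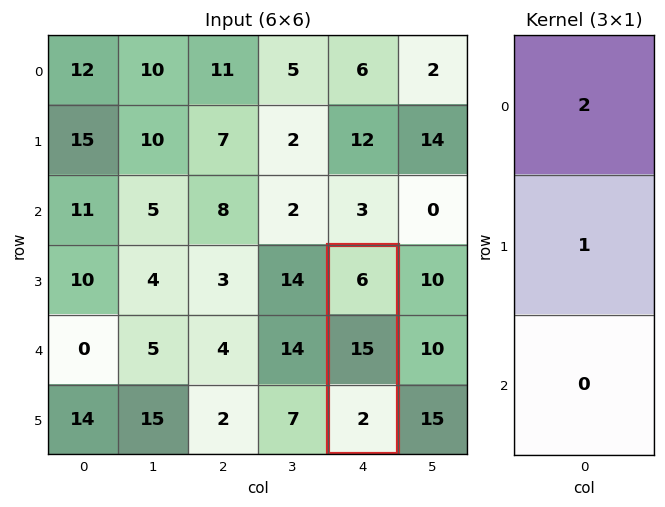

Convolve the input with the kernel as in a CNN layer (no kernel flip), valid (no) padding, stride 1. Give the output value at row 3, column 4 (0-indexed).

The receptive field on the input at this output position is [6 / 15 / 2]. Elementwise product with the kernel and sum: 6·2 + 15·1.

27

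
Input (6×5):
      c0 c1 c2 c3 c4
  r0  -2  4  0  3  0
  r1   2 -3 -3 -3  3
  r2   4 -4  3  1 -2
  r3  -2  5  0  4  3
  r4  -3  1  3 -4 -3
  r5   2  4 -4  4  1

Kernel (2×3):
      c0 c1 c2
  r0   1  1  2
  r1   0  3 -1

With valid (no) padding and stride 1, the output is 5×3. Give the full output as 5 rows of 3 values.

Output[0,0]: The receptive field on the input at this output position is [-2 4 0 / 2 -3 -3]. Elementwise product with the kernel and sum: -2·1 + 4·1 + 0·2 + -3·3 + -3·-1.

-4 4 -9
-22 -4 5
21 -3 9
3 26 1
20 -20 4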